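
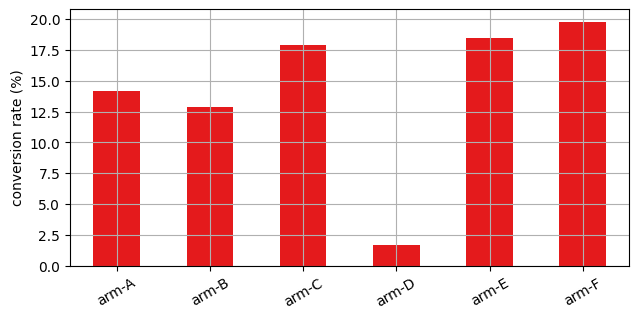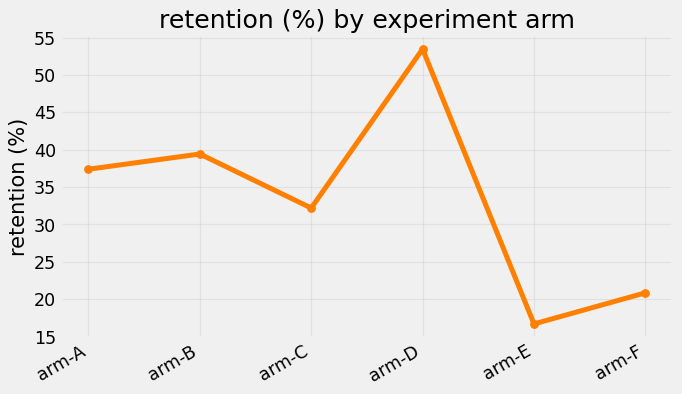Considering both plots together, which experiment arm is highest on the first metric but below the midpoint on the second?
arm-F

Chart 2 median retention (%) ≈ 35; below-median experiment arms: arm-C, arm-E, arm-F. Among those, arm-F has the highest conversion rate (%) (≈ 20).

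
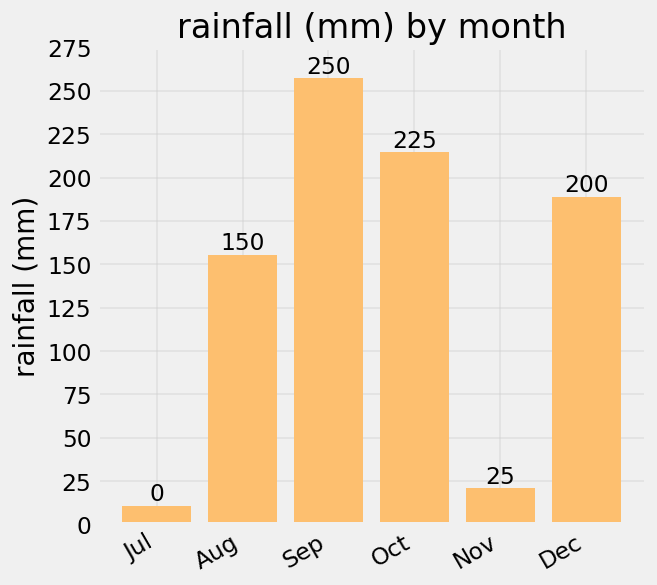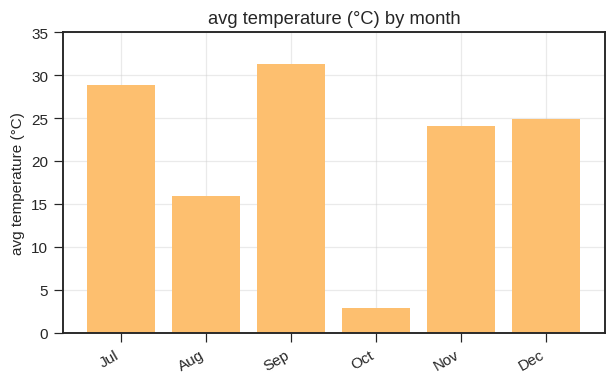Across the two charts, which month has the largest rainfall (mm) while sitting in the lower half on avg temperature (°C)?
Oct

Chart 2 median avg temperature (°C) ≈ 25; below-median months: Aug, Oct, Nov. Among those, Oct has the highest rainfall (mm) (≈ 225).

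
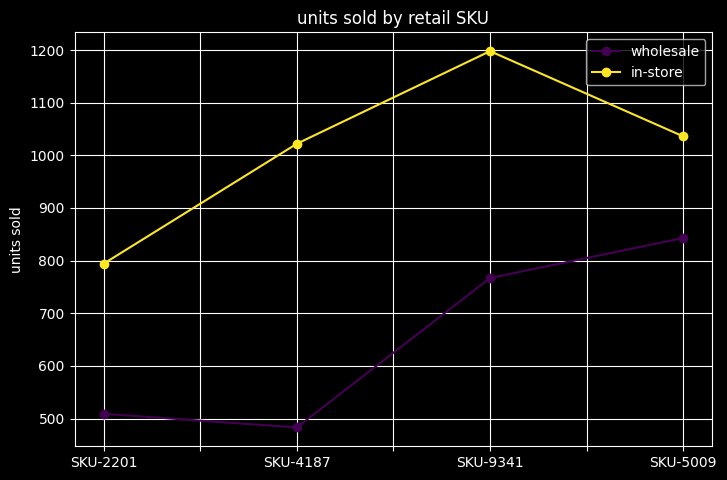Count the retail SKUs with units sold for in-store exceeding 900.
3

Above 900: SKU-4187, SKU-9341, SKU-5009.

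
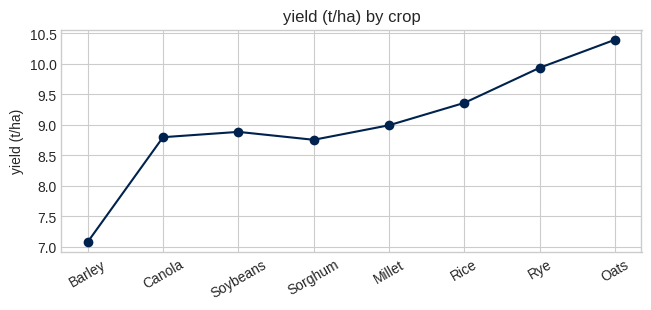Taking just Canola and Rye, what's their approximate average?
≈ 9.5

(9.0 + 10.0) / 2 ≈ 9.5.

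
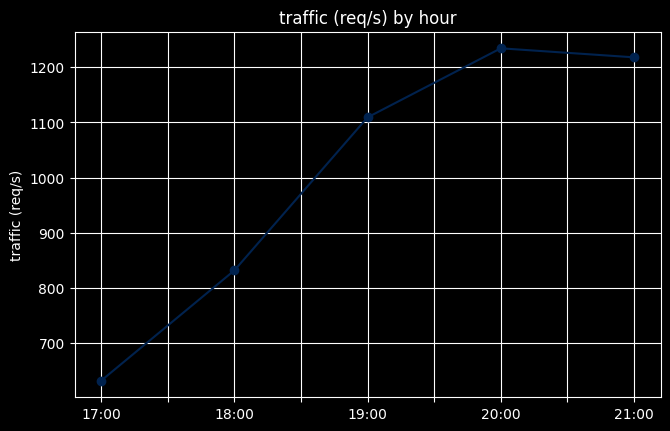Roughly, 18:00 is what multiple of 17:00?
18:00 ≈ 800, 17:00 ≈ 600; 800/600 ≈ 1.33.

≈ 1.33×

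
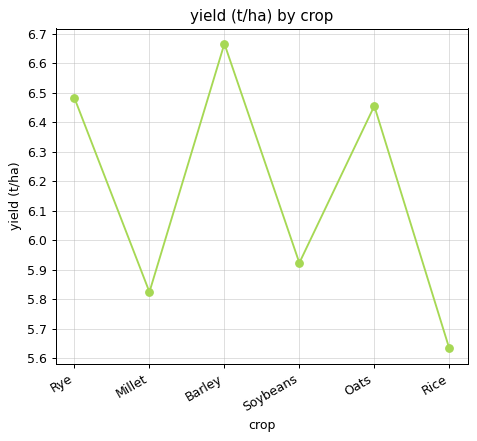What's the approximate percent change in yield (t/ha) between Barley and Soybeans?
Barley ≈ 6.7, Soybeans ≈ 5.9; (5.9 − 6.7) / 6.7 ≈ -11.9%.

≈ -11.9%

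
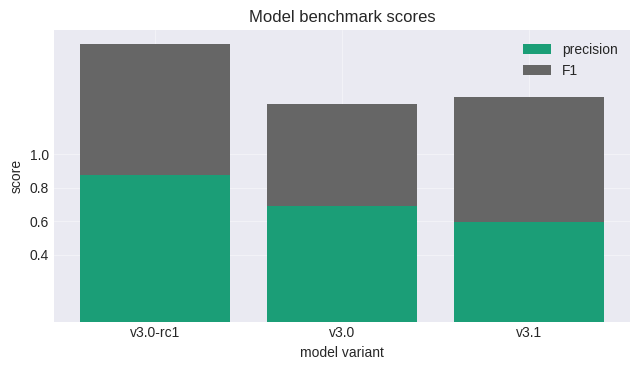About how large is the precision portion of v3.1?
precision top ≈ 0.6, bottom ≈ 0.0; segment ≈ 0.6.

≈ 0.6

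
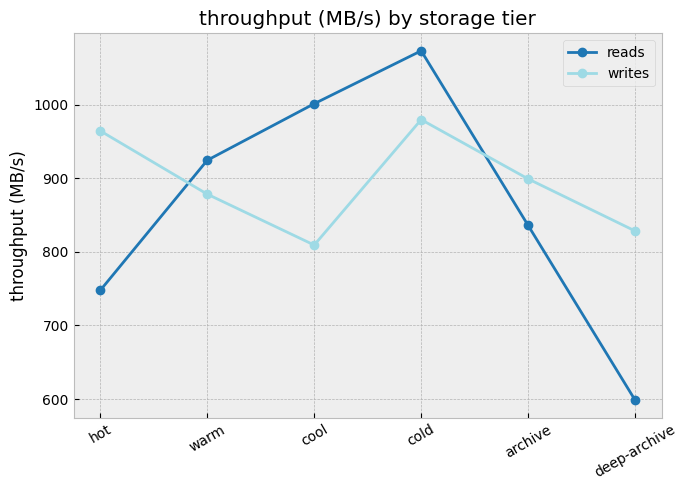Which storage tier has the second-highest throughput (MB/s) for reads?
cool

Top 3 for reads: cold ≈ 1050, cool ≈ 1000, warm ≈ 900.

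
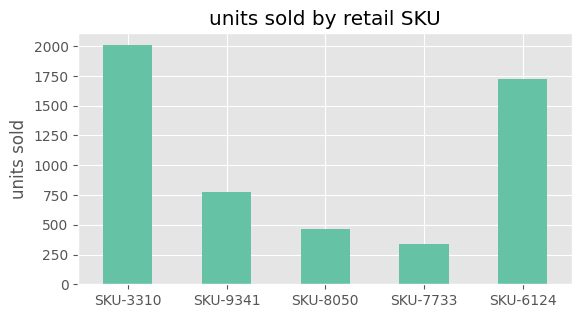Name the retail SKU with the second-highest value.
SKU-6124

Top 3: SKU-3310 ≈ 2000, SKU-6124 ≈ 1800, SKU-9341 ≈ 800.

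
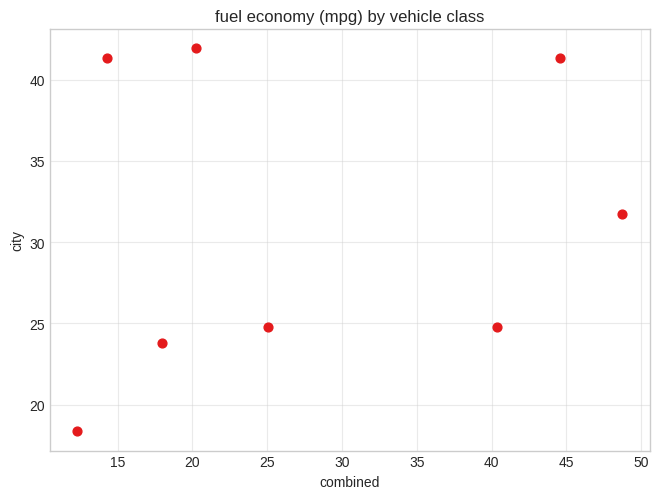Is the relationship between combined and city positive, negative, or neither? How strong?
no clear correlation

Points are roughly uncorrelated; weak (|r| ≈ 0.2).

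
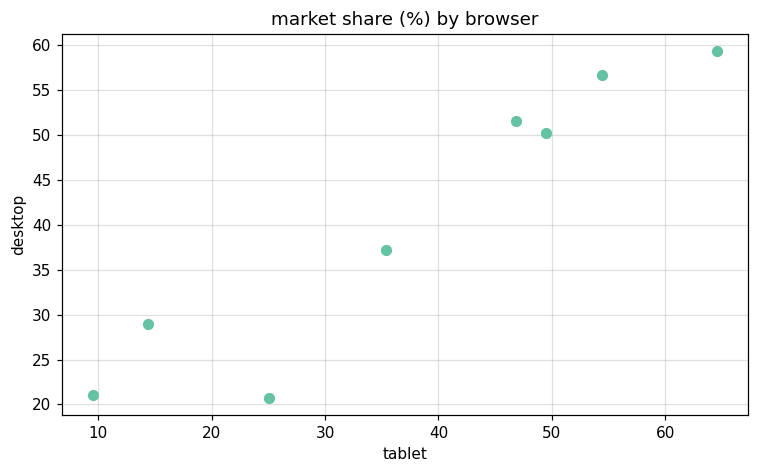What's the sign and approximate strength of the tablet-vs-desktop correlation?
Points are positively correlated; strong (|r| ≈ 0.9).

positive, strong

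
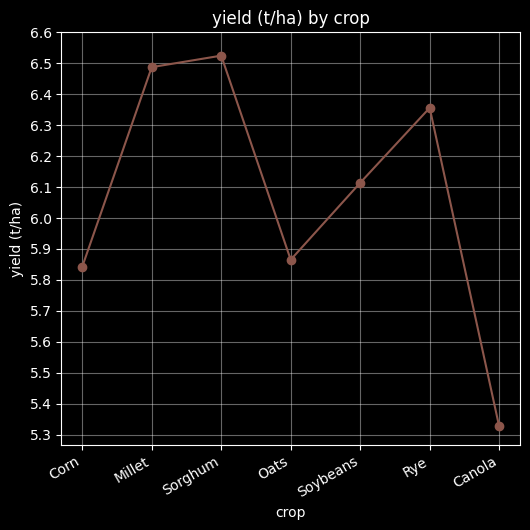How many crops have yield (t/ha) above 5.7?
6

Above 5.7: Corn, Millet, Sorghum, Oats, Soybeans, Rye.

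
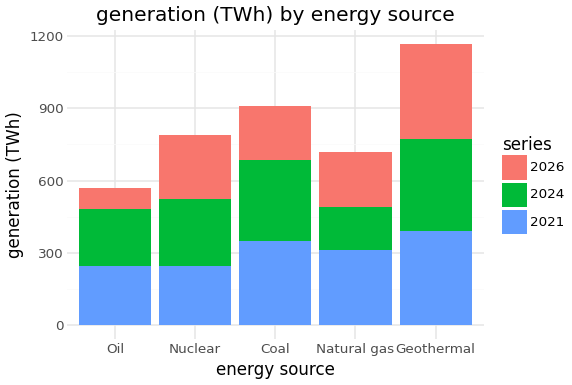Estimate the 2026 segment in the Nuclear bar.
2026 top ≈ 800, bottom ≈ 500; segment ≈ 300.

≈ 300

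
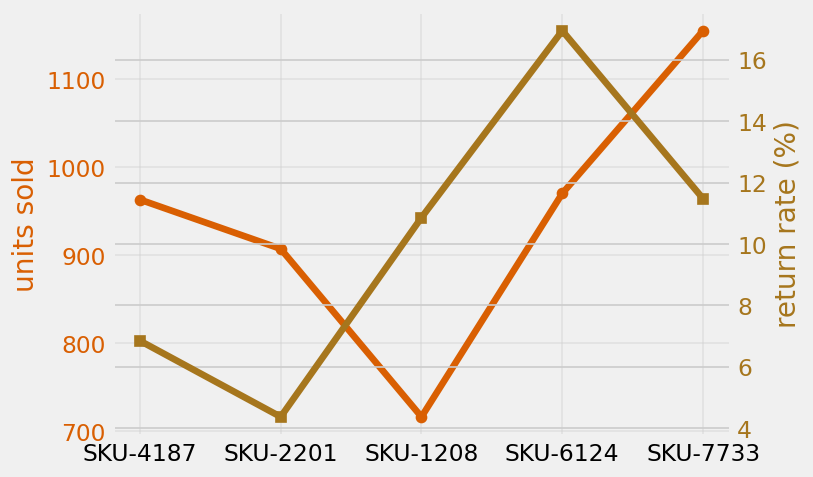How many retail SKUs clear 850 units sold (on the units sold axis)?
Above 850: SKU-4187, SKU-2201, SKU-6124, SKU-7733.

4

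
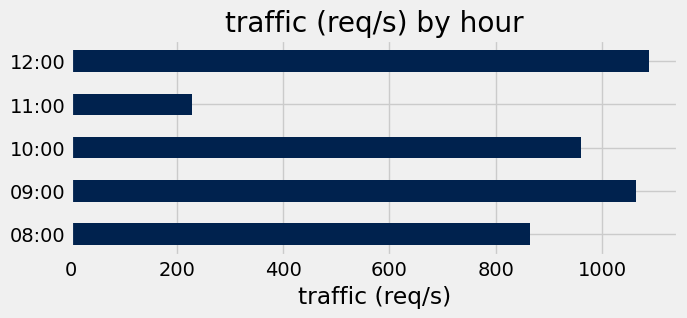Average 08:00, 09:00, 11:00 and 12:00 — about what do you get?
(900 + 1100 + 200 + 1100) / 4 ≈ 825.

≈ 825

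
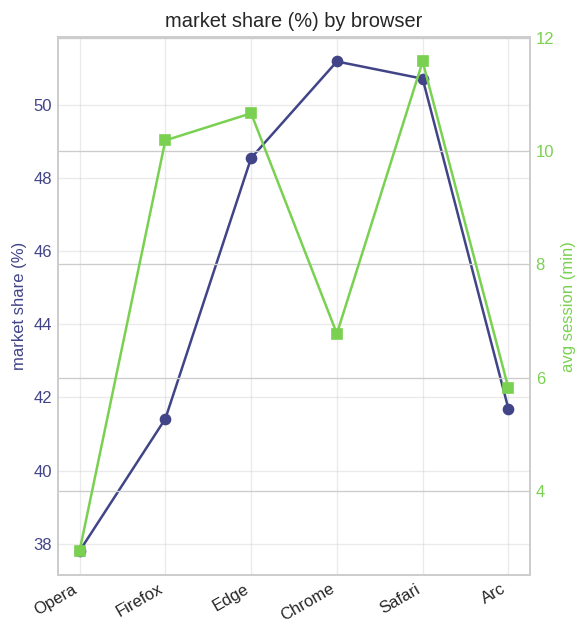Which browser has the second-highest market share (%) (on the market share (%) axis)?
Safari

Top 3 (on the market share (%) axis): Chrome ≈ 52, Safari ≈ 50, Edge ≈ 48.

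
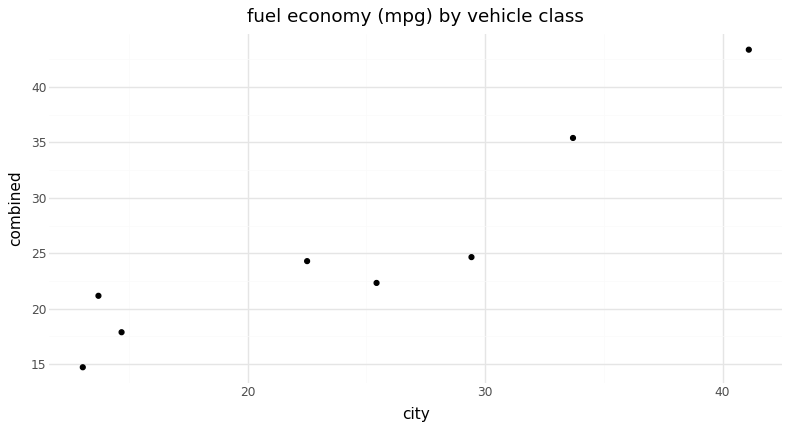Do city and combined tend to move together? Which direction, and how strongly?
Points are positively correlated; strong (|r| ≈ 0.9).

positive, strong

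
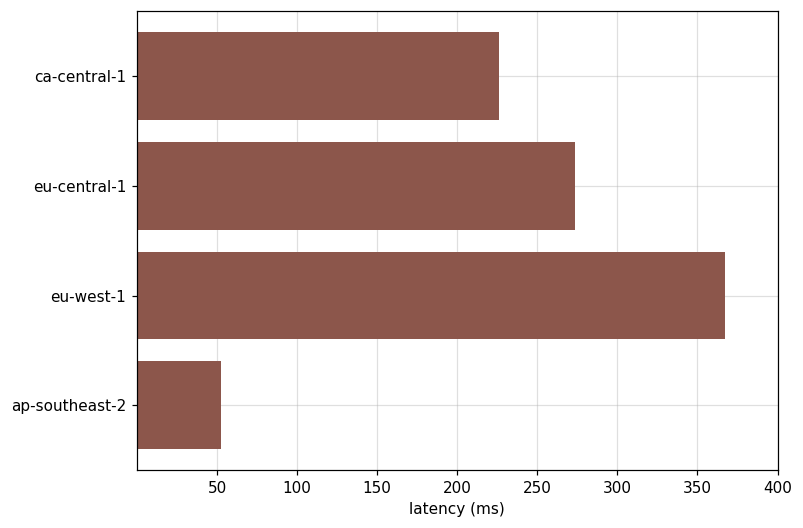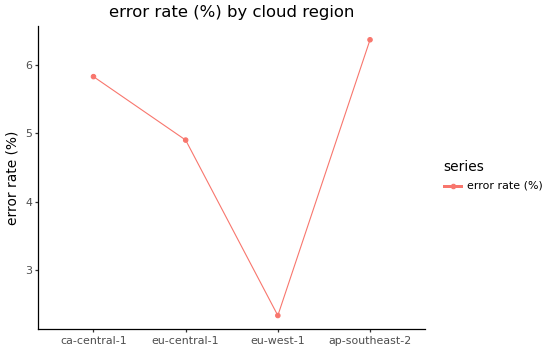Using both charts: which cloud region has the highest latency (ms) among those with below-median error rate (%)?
eu-west-1

Chart 2 median error rate (%) ≈ 5; below-median cloud regions: eu-central-1, eu-west-1. Among those, eu-west-1 has the highest latency (ms) (≈ 350).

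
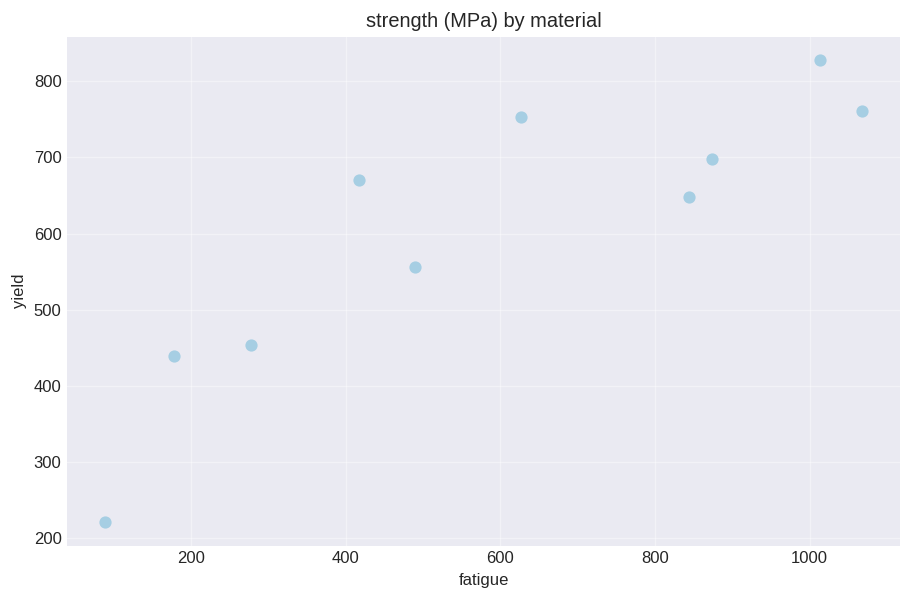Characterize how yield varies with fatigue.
Points are positively correlated; strong (|r| ≈ 0.9).

positive, strong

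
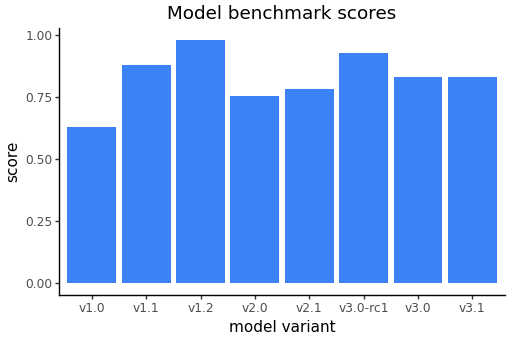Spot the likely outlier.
v1.0

v1.0 ≈ 0.6; the rest sit between ≈ 0.8 and ≈ 1.0.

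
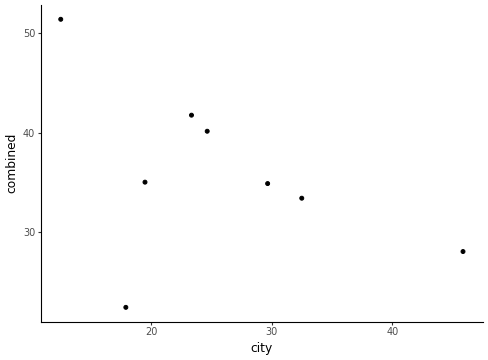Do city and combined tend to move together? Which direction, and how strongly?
Points are negatively correlated; moderate (|r| ≈ 0.5).

negative, moderate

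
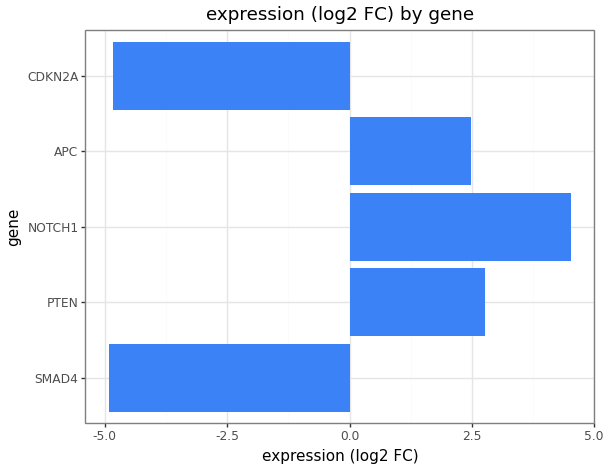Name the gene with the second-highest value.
Top 3: NOTCH1 ≈ 5, PTEN ≈ 3, APC ≈ 2.

PTEN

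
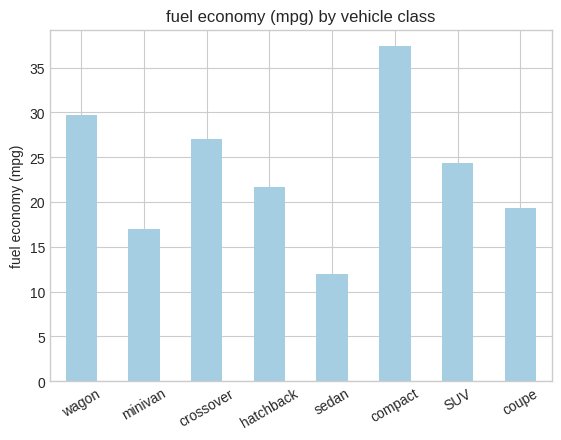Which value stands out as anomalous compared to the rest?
compact ≈ 35; the rest sit between ≈ 10 and ≈ 30.

compact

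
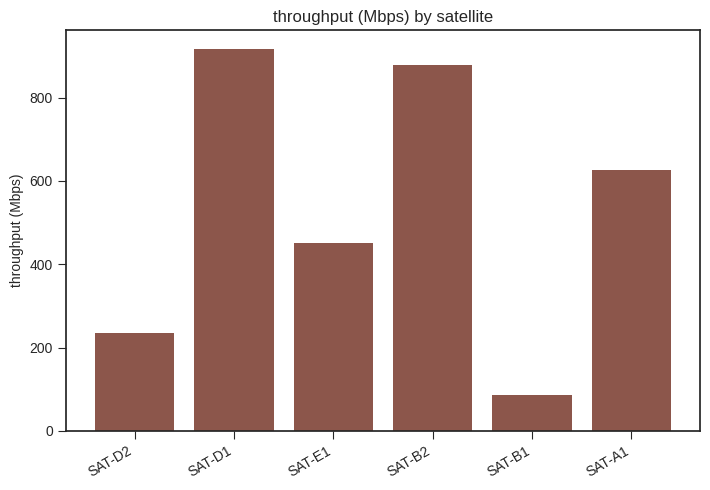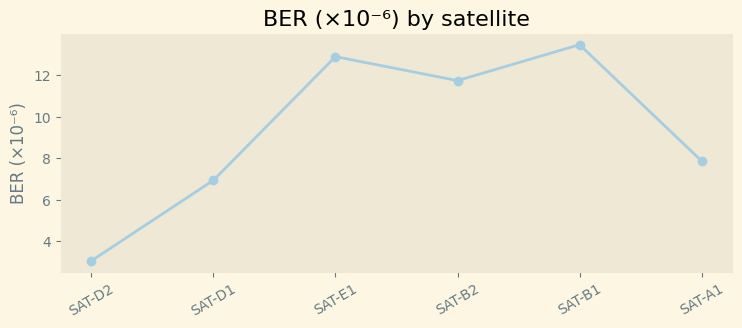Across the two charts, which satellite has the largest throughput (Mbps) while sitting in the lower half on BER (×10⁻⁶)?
SAT-D1

Chart 2 median BER (×10⁻⁶) ≈ 10; below-median satellites: SAT-D2, SAT-D1, SAT-A1. Among those, SAT-D1 has the highest throughput (Mbps) (≈ 900).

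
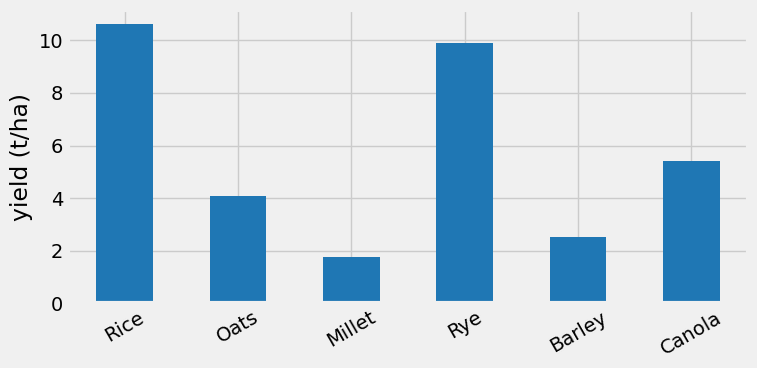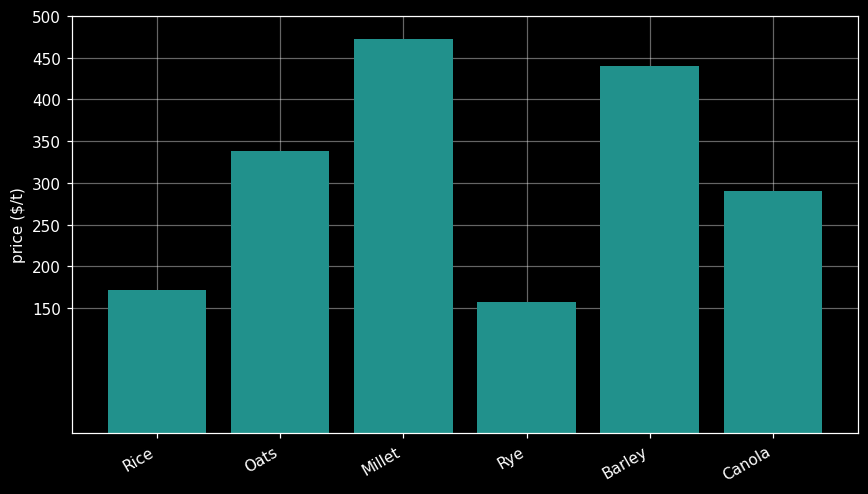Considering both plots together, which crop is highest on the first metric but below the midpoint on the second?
Rice

Chart 2 median price ($/t) ≈ 300; below-median crops: Rice, Rye, Canola. Among those, Rice has the highest yield (t/ha) (≈ 11).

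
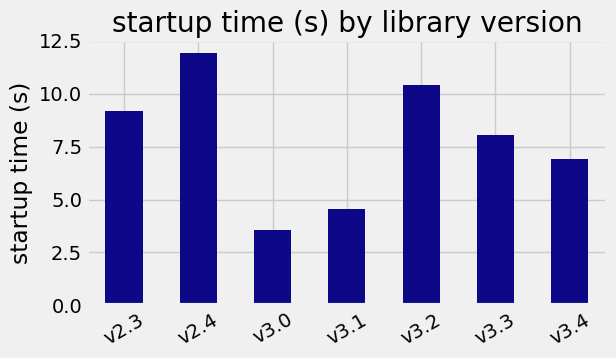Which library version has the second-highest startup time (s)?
Top 3: v2.4 ≈ 12, v3.2 ≈ 10, v2.3 ≈ 9.

v3.2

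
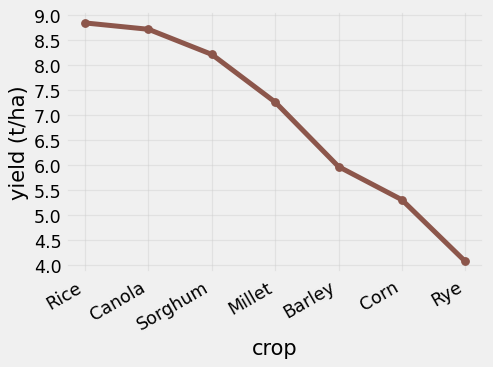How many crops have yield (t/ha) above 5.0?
Above 5.0: Rice, Canola, Sorghum, Millet, Barley, Corn.

6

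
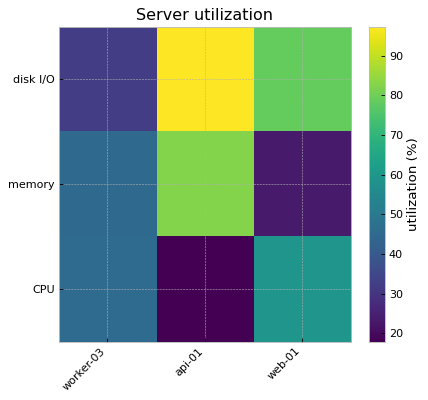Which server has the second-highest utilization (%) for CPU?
worker-03

Top 3 for CPU: web-01 ≈ 60, worker-03 ≈ 50, api-01 ≈ 20.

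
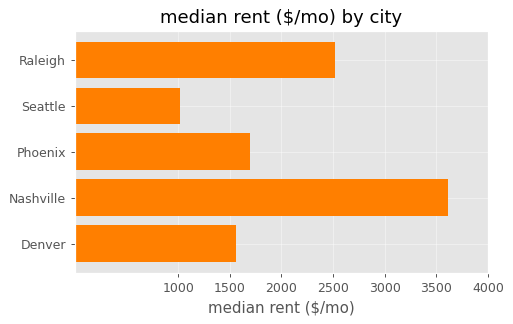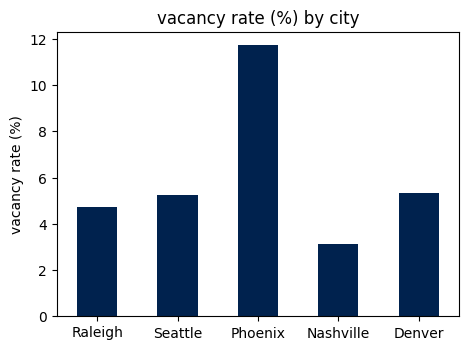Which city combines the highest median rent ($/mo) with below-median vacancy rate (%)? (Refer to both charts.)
Chart 2 median vacancy rate (%) ≈ 6; below-median cities: Raleigh, Nashville. Among those, Nashville has the highest median rent ($/mo) (≈ 3500).

Nashville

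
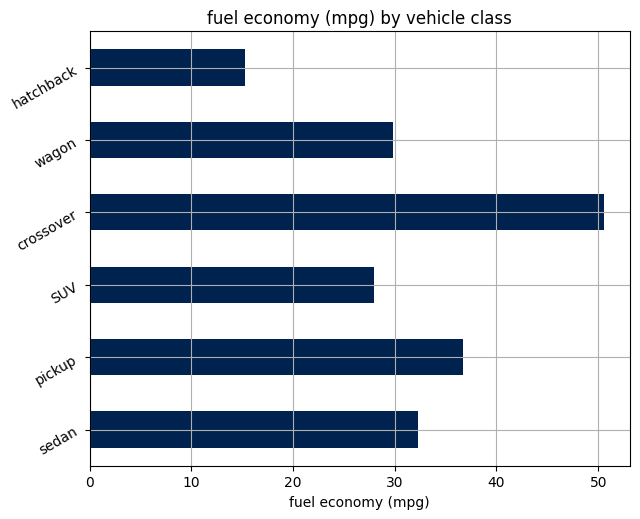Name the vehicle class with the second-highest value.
Top 3: crossover ≈ 50, pickup ≈ 35, sedan ≈ 30.

pickup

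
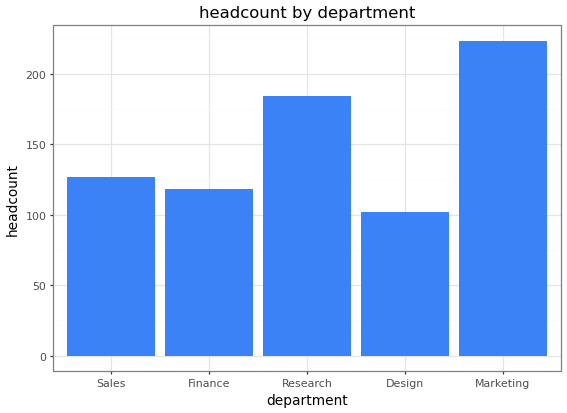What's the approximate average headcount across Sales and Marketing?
≈ 170

(120 + 220) / 2 ≈ 170.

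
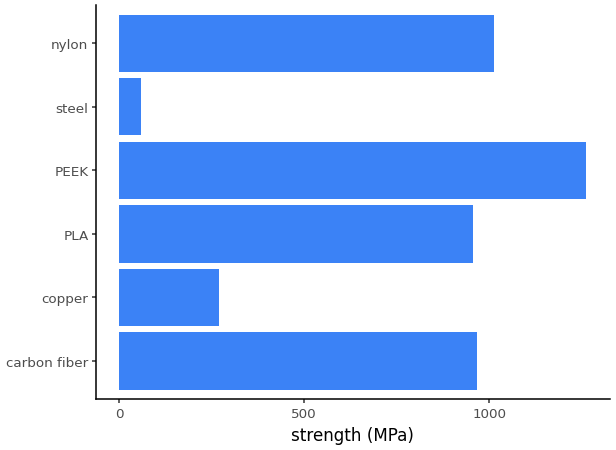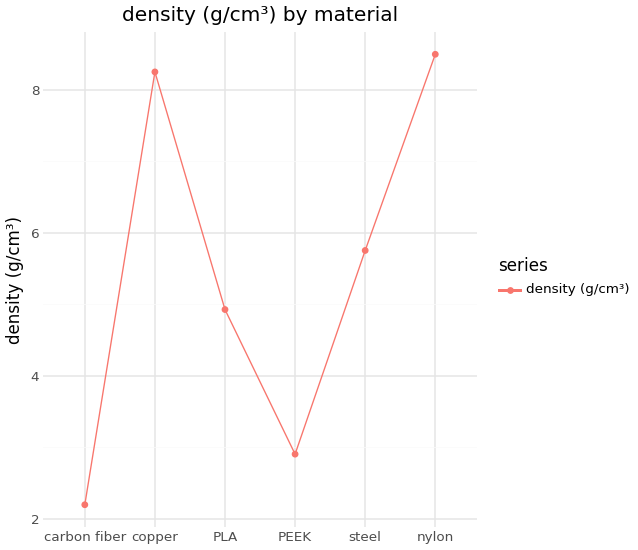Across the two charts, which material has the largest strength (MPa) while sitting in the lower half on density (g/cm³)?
PEEK

Chart 2 median density (g/cm³) ≈ 5; below-median materials: carbon fiber, PLA, PEEK. Among those, PEEK has the highest strength (MPa) (≈ 1200).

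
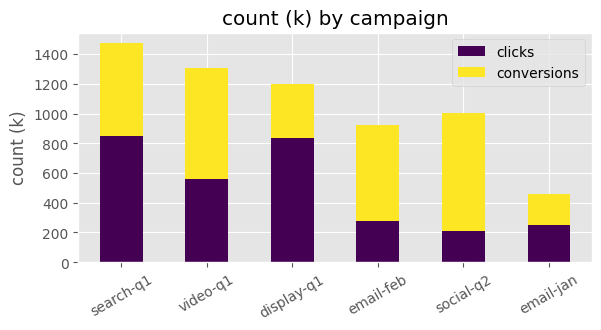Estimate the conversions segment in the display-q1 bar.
conversions top ≈ 1200, bottom ≈ 800; segment ≈ 400.

≈ 400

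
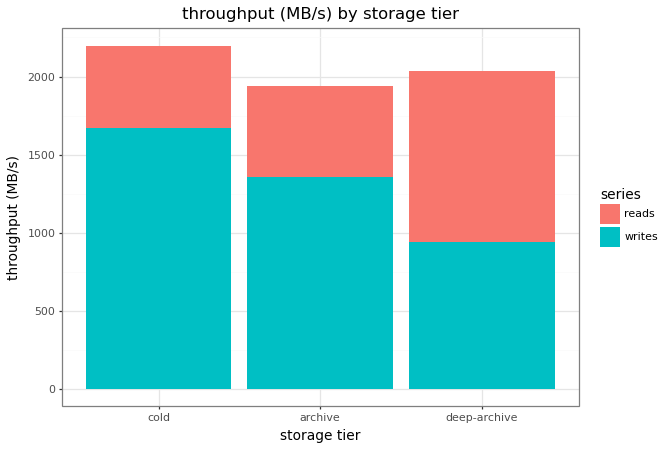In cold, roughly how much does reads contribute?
≈ 600

reads top ≈ 2200, bottom ≈ 1600; segment ≈ 600.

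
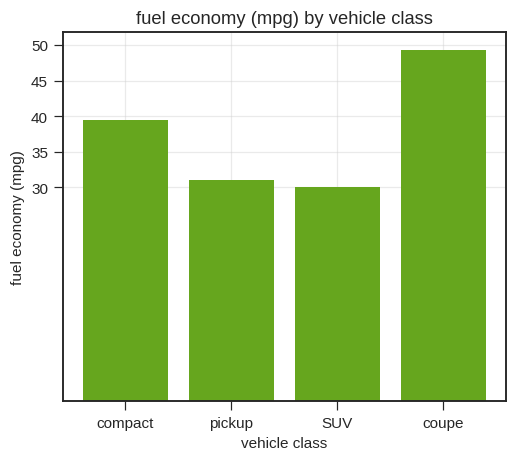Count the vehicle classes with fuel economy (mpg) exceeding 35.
Above 35: compact, coupe.

2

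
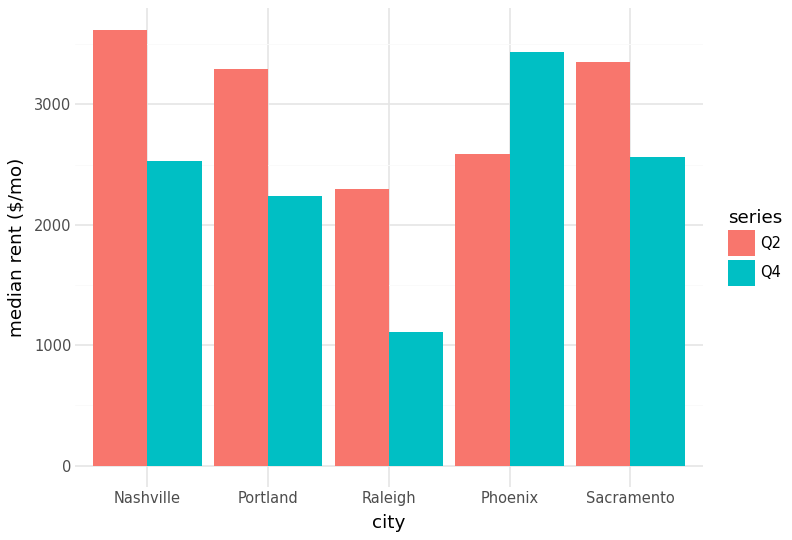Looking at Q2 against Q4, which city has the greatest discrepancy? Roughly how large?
Raleigh, ≈ 1500 $/mo

Raleigh: Q2 ≈ 2500, Q4 ≈ 1000 → gap ≈ 1500. Next-largest (Nashville) is only ≈ 1000.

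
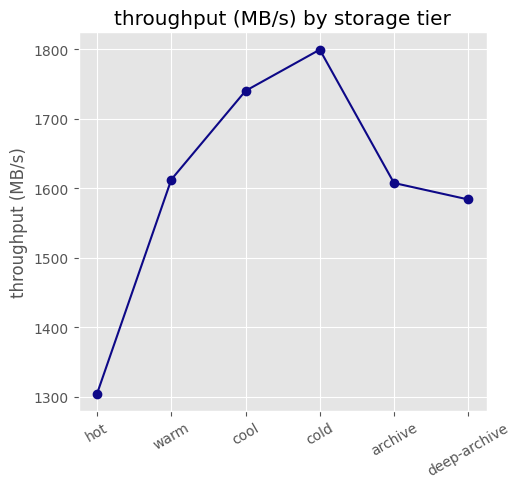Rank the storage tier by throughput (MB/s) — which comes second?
cool

Top 3: cold ≈ 1800, cool ≈ 1750, warm ≈ 1600.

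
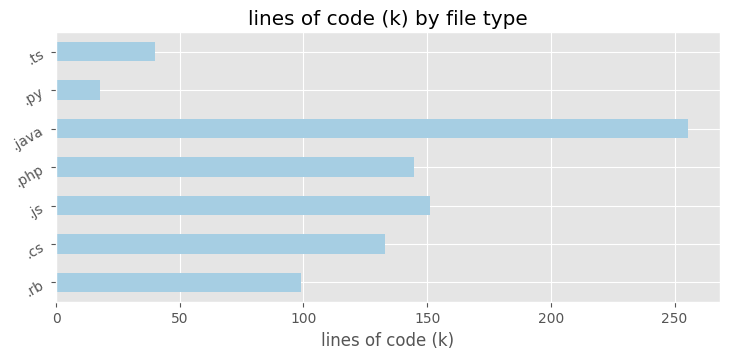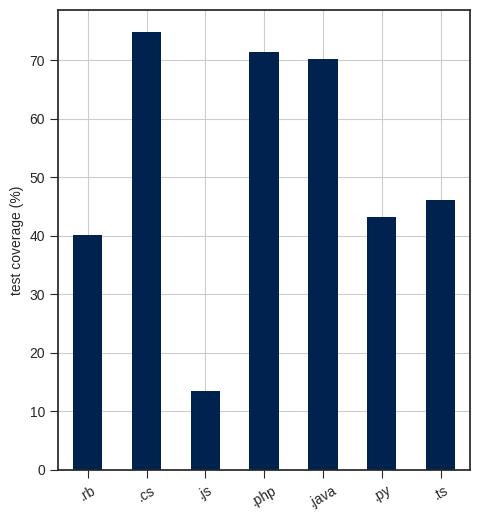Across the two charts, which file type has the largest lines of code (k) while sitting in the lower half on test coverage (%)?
Chart 2 median test coverage (%) ≈ 50; below-median file types: .rb, .js, .py. Among those, .js has the highest lines of code (k) (≈ 150).

.js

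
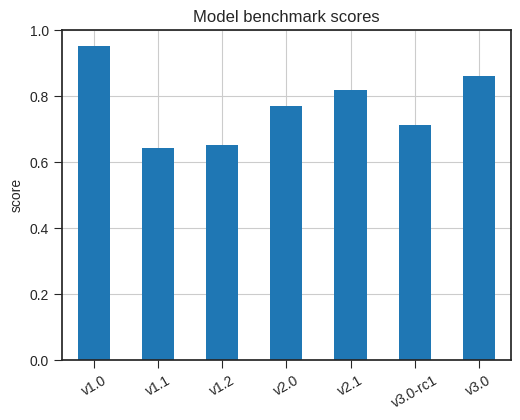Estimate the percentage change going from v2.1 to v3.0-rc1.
≈ -12.5%

v2.1 ≈ 0.8, v3.0-rc1 ≈ 0.7; (0.7 − 0.8) / 0.8 ≈ -12.5%.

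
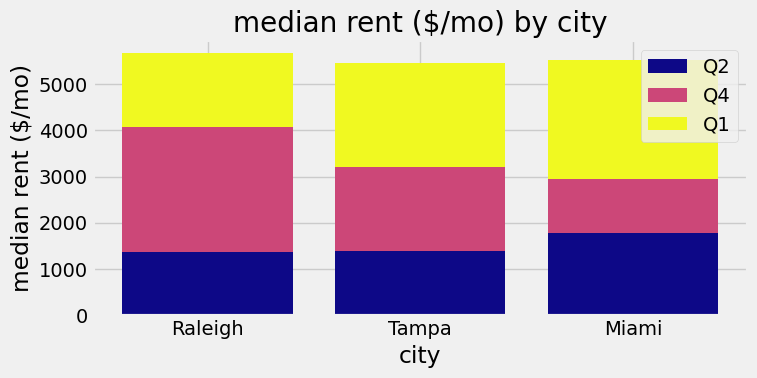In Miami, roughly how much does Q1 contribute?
Q1 top ≈ 5500, bottom ≈ 3000; segment ≈ 2500.

≈ 2500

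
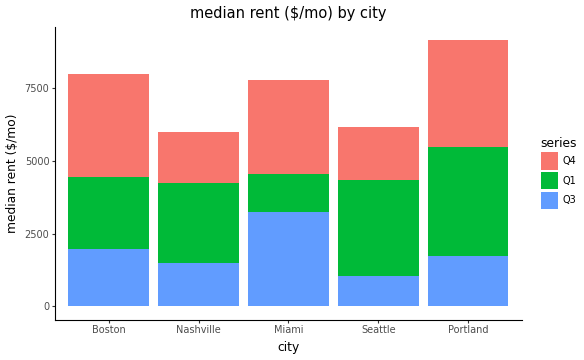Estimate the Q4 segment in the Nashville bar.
≈ 2000

Q4 top ≈ 6000, bottom ≈ 4000; segment ≈ 2000.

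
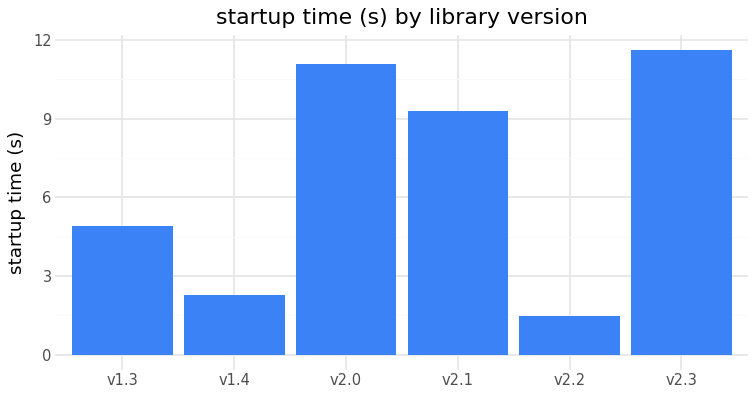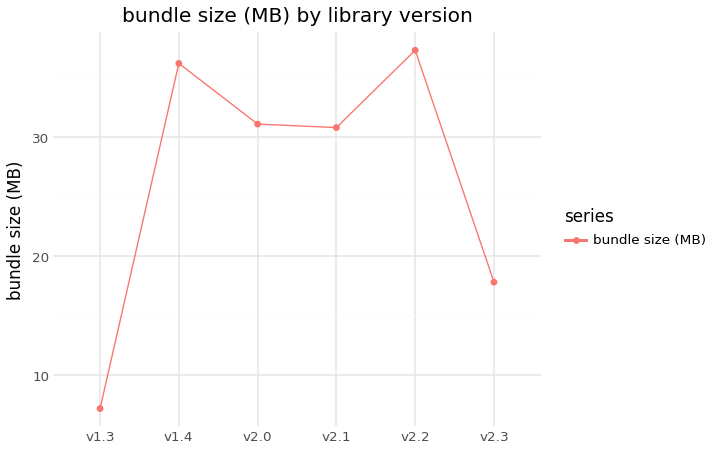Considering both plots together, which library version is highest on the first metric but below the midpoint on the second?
v2.3

Chart 2 median bundle size (MB) ≈ 30; below-median library versions: v1.3, v2.1, v2.3. Among those, v2.3 has the highest startup time (s) (≈ 12).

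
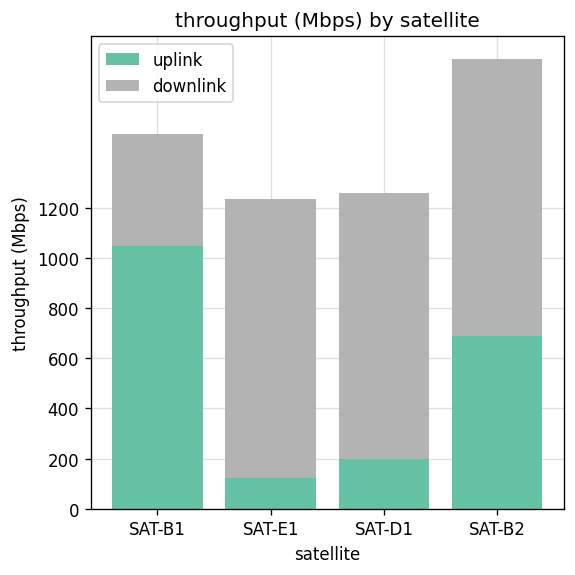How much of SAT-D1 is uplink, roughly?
≈ 200

uplink top ≈ 200, bottom ≈ 0; segment ≈ 200.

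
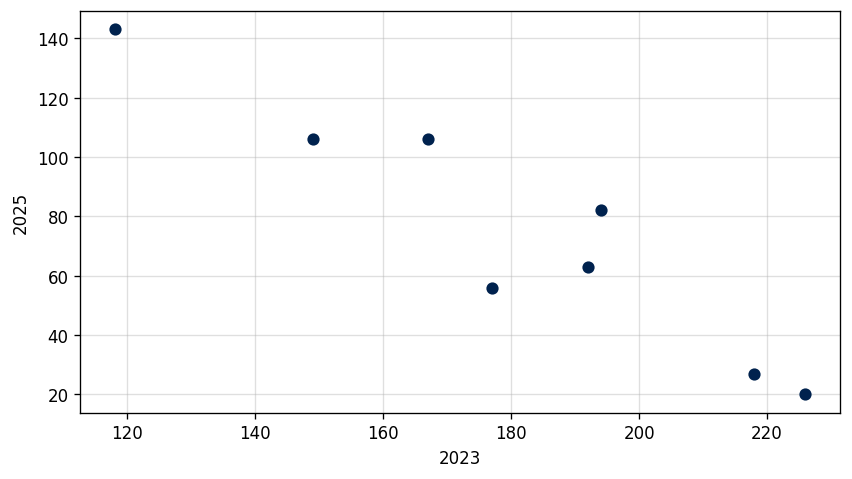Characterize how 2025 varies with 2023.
Points are negatively correlated; strong (|r| ≈ 0.9).

negative, strong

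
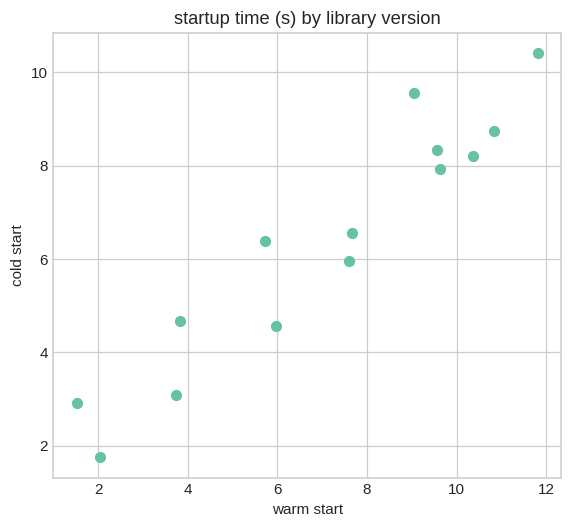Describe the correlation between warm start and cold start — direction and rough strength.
Points are positively correlated; strong (|r| ≈ 0.9).

positive, strong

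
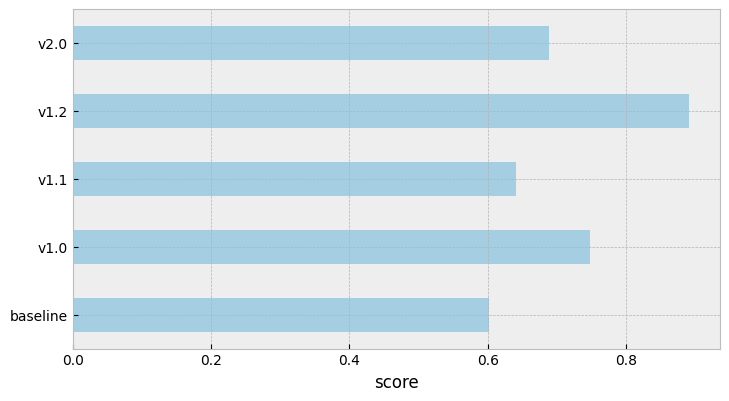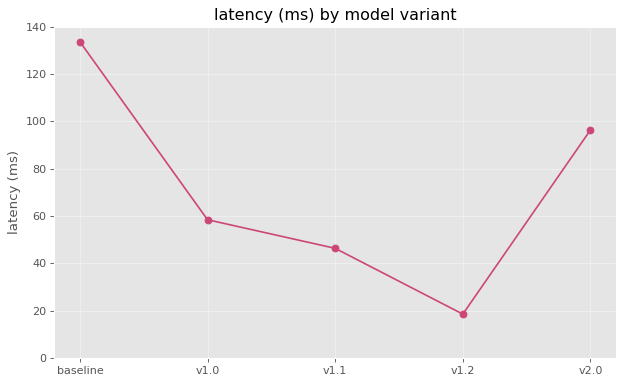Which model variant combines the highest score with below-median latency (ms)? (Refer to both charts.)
v1.2

Chart 2 median latency (ms) ≈ 60; below-median model variants: v1.1, v1.2. Among those, v1.2 has the highest score (≈ 0.9).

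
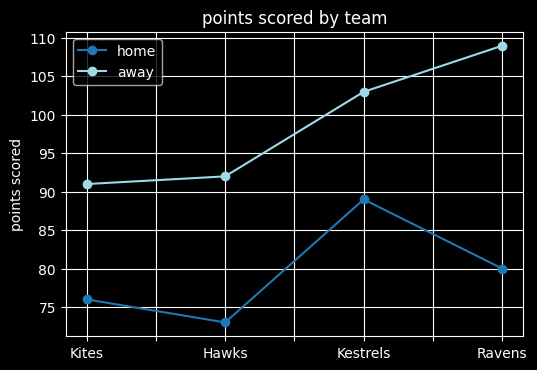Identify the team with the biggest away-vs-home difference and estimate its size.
Ravens: away ≈ 110, home ≈ 80 → gap ≈ 30. Next-largest (Hawks) is only ≈ 15.

Ravens, ≈ 30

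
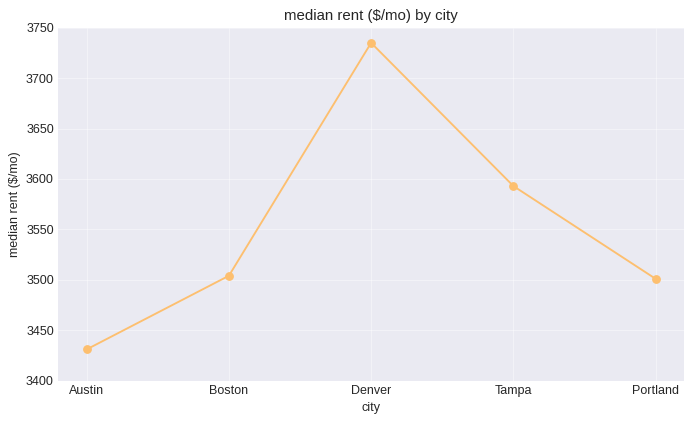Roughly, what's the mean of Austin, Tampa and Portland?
≈ 3517

(3450 + 3600 + 3500) / 3 ≈ 3517.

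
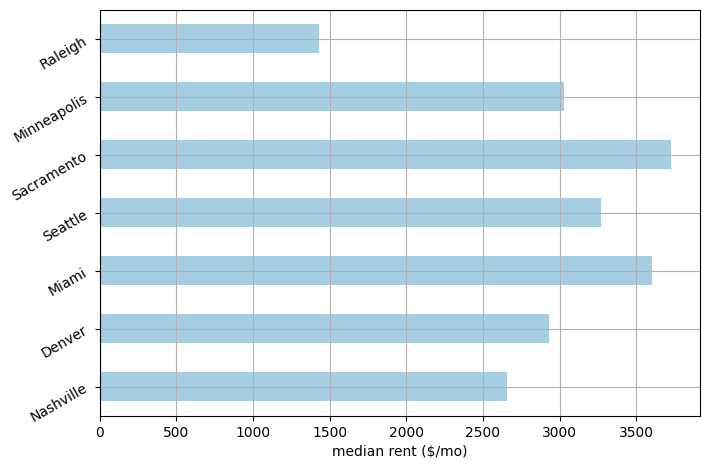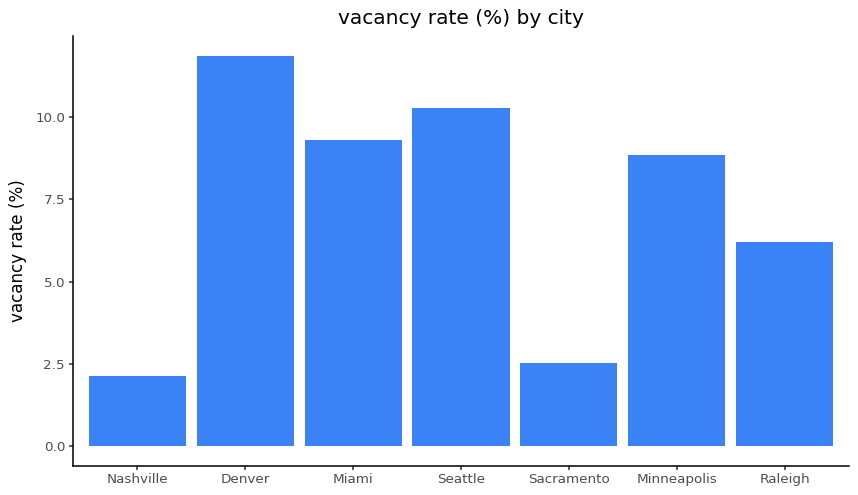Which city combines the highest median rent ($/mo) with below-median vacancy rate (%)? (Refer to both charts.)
Sacramento

Chart 2 median vacancy rate (%) ≈ 8; below-median cities: Nashville, Sacramento, Raleigh. Among those, Sacramento has the highest median rent ($/mo) (≈ 3500).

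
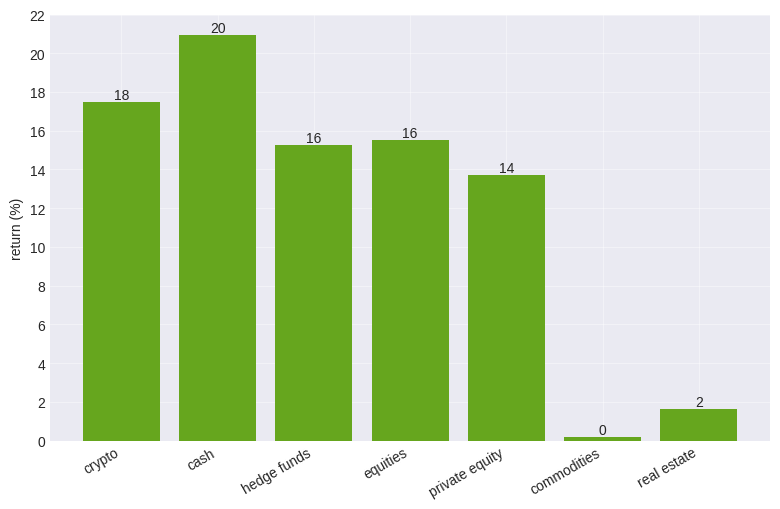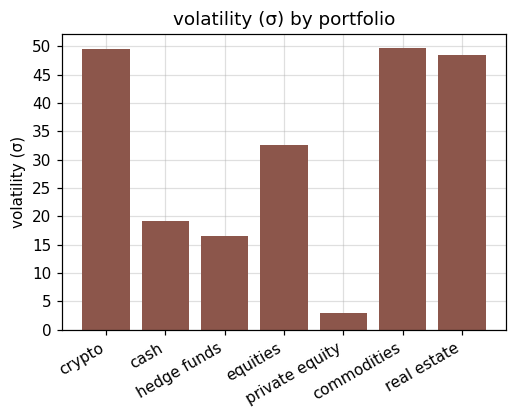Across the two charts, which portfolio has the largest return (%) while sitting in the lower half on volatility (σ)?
cash

Chart 2 median volatility (σ) ≈ 35; below-median portfolios: cash, hedge funds, private equity. Among those, cash has the highest return (%) (≈ 20).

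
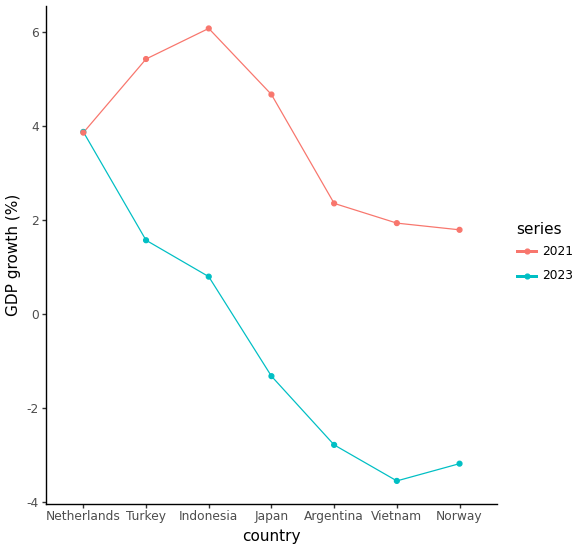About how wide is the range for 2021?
Max Indonesia ≈ 6, min Norway ≈ 2; range ≈ 4.

≈ 4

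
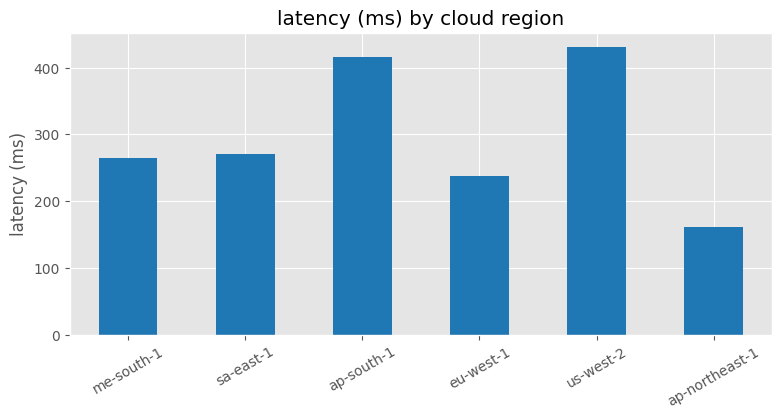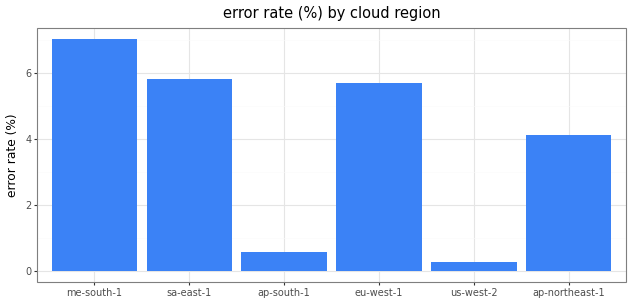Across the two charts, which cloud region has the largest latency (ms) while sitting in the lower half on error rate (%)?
us-west-2

Chart 2 median error rate (%) ≈ 5; below-median cloud regions: ap-south-1, us-west-2, ap-northeast-1. Among those, us-west-2 has the highest latency (ms) (≈ 450).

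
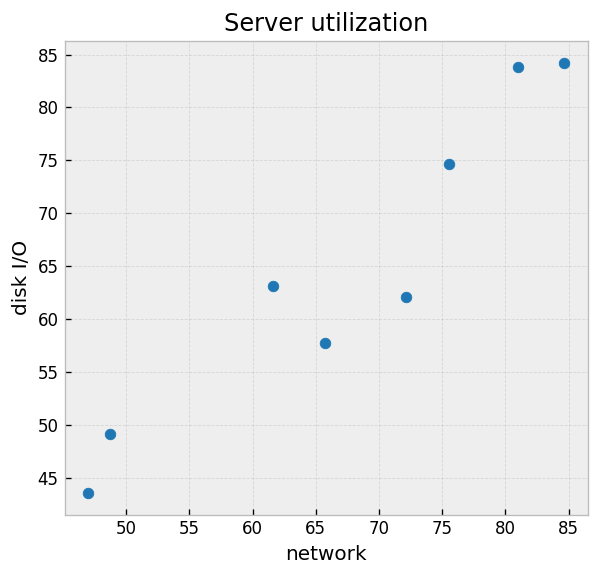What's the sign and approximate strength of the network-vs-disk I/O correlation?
positive, strong

Points are positively correlated; strong (|r| ≈ 1.0).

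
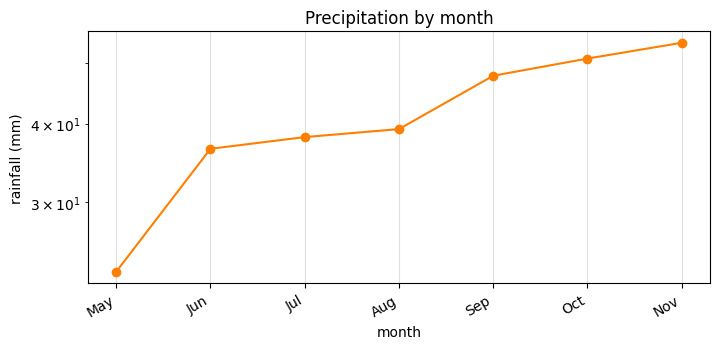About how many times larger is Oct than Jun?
Oct ≈ 50, Jun ≈ 35; 50/35 ≈ 1.43.

≈ 1.43×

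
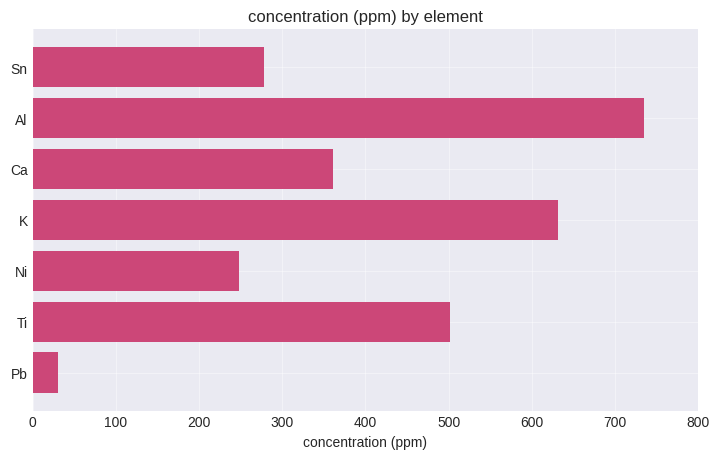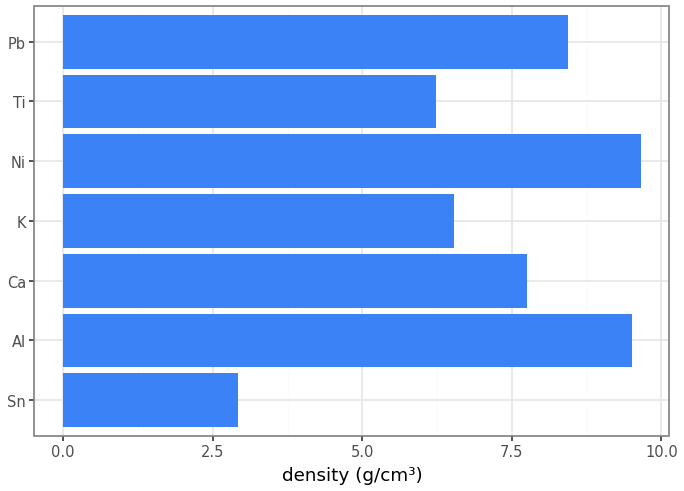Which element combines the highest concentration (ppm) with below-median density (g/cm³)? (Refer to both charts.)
K

Chart 2 median density (g/cm³) ≈ 8; below-median elements: Sn, K, Ti. Among those, K has the highest concentration (ppm) (≈ 600).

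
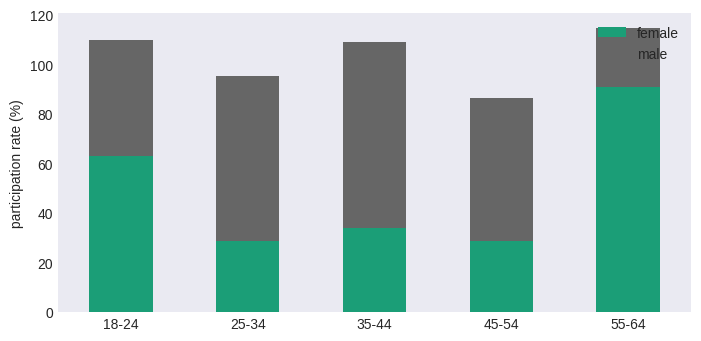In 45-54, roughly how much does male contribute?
≈ 60

male top ≈ 90, bottom ≈ 30; segment ≈ 60.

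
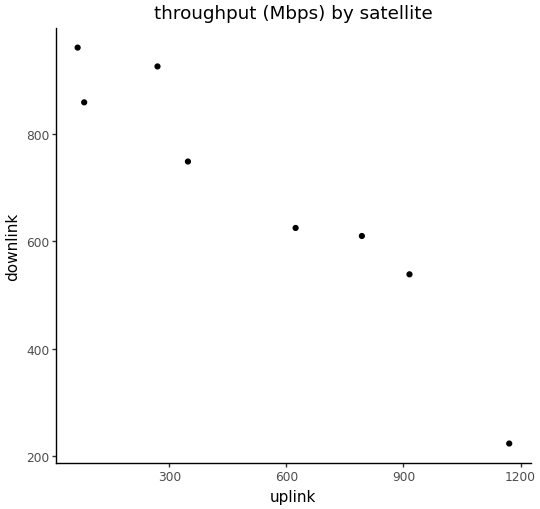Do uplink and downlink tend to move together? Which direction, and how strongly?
Points are negatively correlated; strong (|r| ≈ 1.0).

negative, strong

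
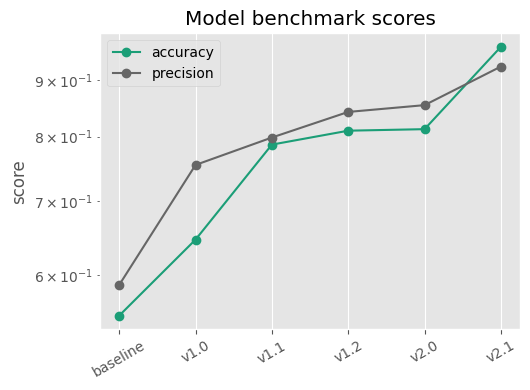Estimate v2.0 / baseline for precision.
≈ 1.42×

v2.0 ≈ 0.85, baseline ≈ 0.60; 0.85/0.60 ≈ 1.42.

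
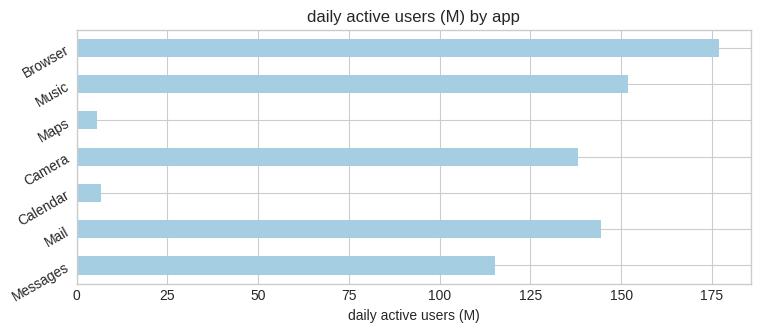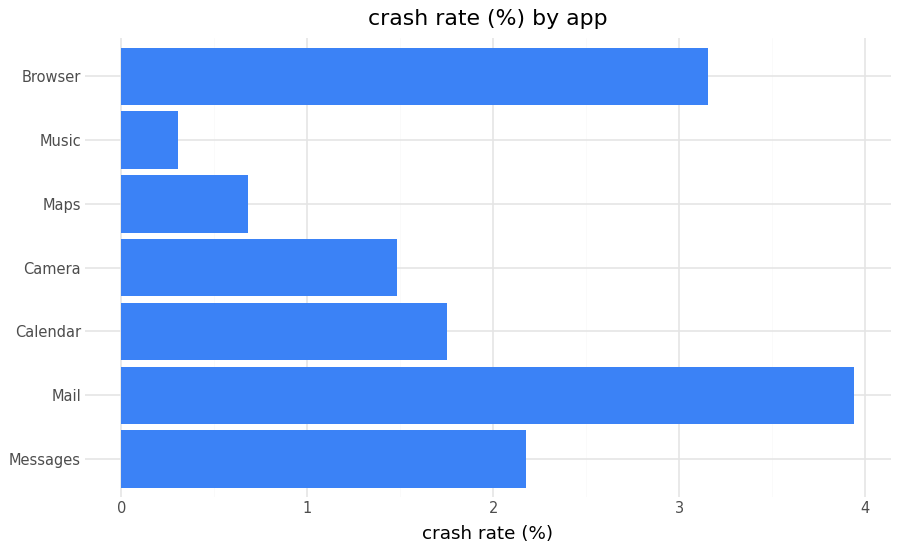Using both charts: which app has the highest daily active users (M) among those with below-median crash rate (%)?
Music

Chart 2 median crash rate (%) ≈ 1.5; below-median apps: Camera, Maps, Music. Among those, Music has the highest daily active users (M) (≈ 160).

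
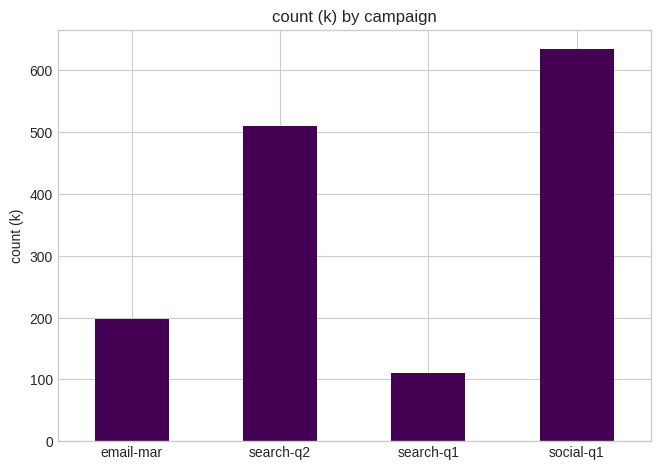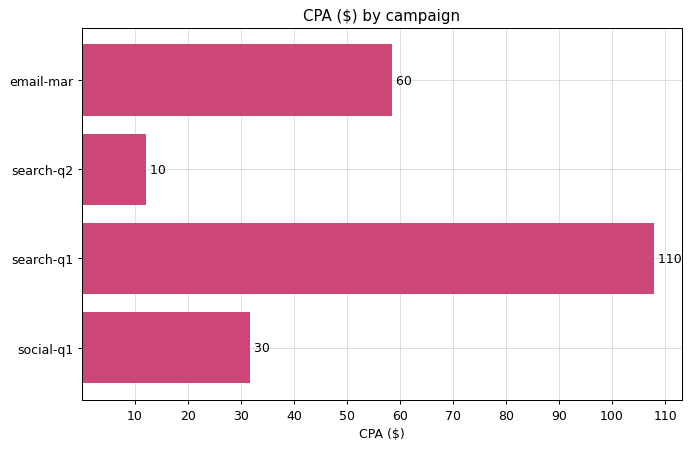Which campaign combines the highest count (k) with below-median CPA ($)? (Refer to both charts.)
social-q1

Chart 2 median CPA ($) ≈ 50; below-median campaigns: search-q2, social-q1. Among those, social-q1 has the highest count (k) (≈ 600).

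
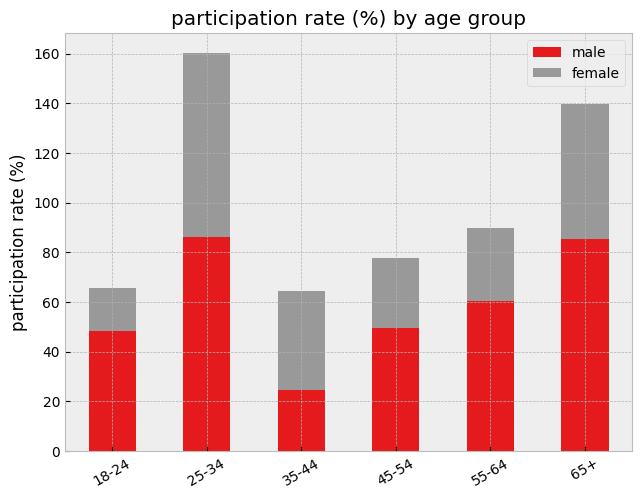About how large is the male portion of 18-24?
male top ≈ 40, bottom ≈ 0; segment ≈ 40.

≈ 40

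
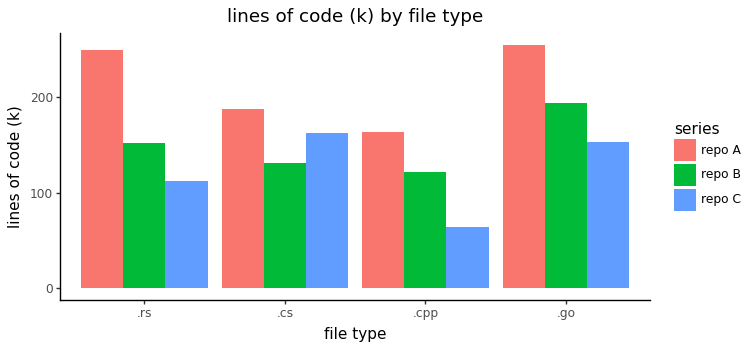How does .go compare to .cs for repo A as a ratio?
≈ 1.25×

.go ≈ 250, .cs ≈ 200; 250/200 ≈ 1.25.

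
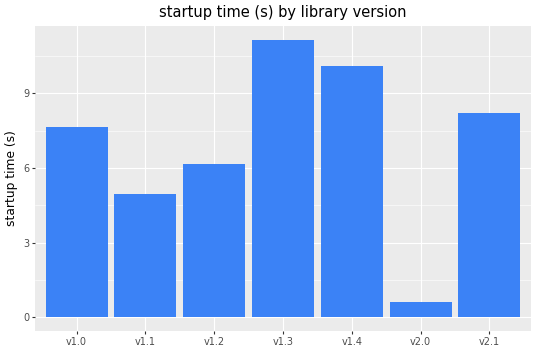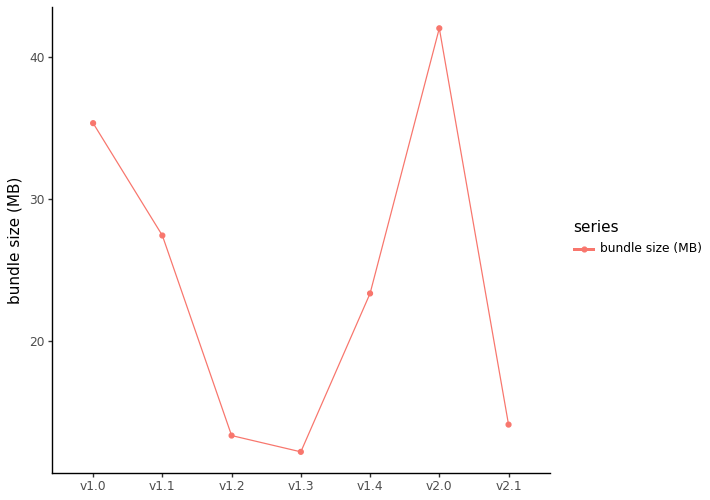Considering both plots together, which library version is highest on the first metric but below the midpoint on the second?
v1.3

Chart 2 median bundle size (MB) ≈ 25; below-median library versions: v1.2, v1.3, v2.1. Among those, v1.3 has the highest startup time (s) (≈ 12).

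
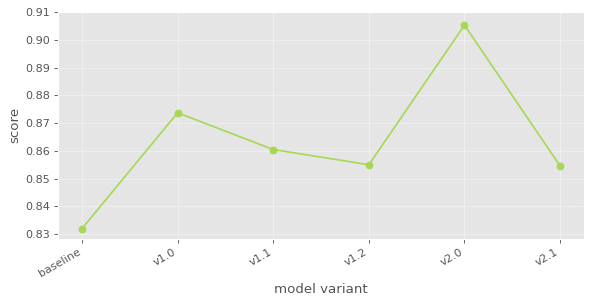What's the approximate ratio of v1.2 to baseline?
v1.2 ≈ 0.85, baseline ≈ 0.83; 0.85/0.83 ≈ 1.02.

≈ 1.02×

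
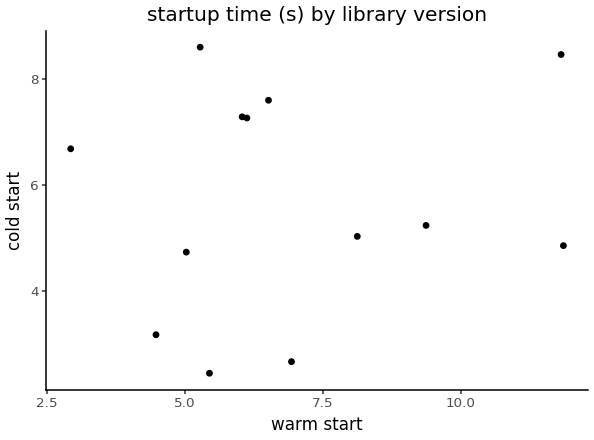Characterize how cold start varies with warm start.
Points are roughly uncorrelated; weak (|r| ≈ 0.1).

no clear correlation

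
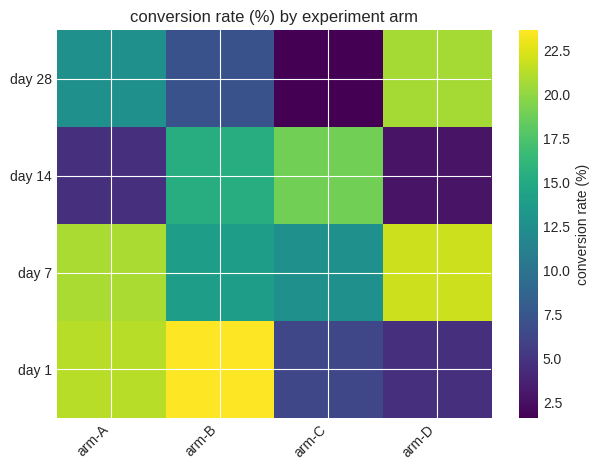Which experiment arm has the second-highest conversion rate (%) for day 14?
Top 3 for day 14: arm-C ≈ 18, arm-B ≈ 16, arm-A ≈ 4.

arm-B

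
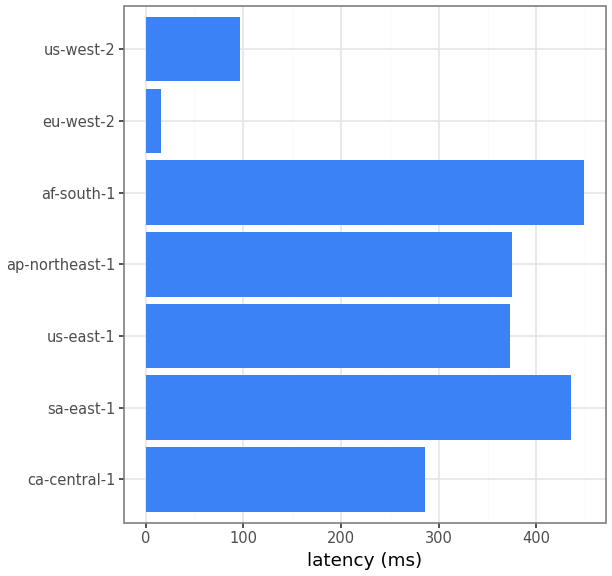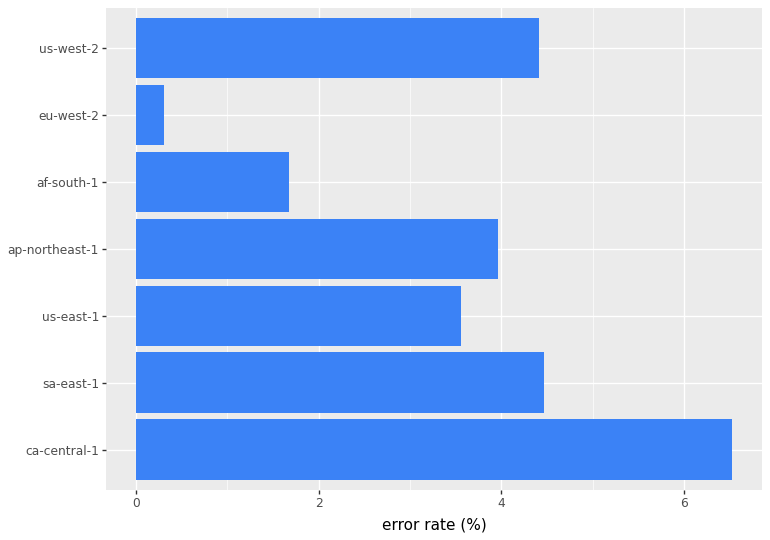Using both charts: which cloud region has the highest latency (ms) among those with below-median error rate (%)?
Chart 2 median error rate (%) ≈ 4; below-median cloud regions: us-east-1, af-south-1, eu-west-2. Among those, af-south-1 has the highest latency (ms) (≈ 450).

af-south-1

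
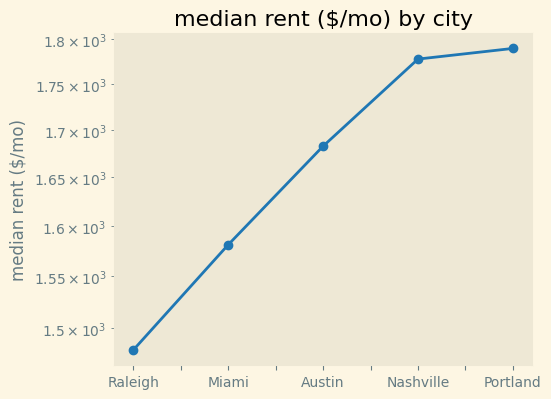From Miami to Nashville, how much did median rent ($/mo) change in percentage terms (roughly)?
≈ +12.5%

Miami ≈ 1600, Nashville ≈ 1800; (1800 − 1600) / 1600 ≈ +12.5%.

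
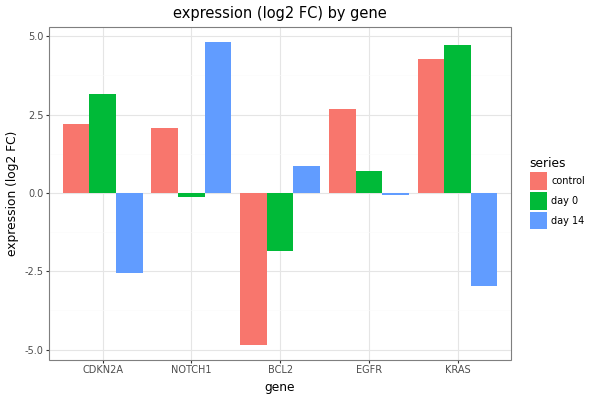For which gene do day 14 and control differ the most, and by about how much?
KRAS, ≈ 7 log2 FC

KRAS: day 14 ≈ -3, control ≈ 4 → gap ≈ 7. Next-largest (BCL2) is only ≈ 6.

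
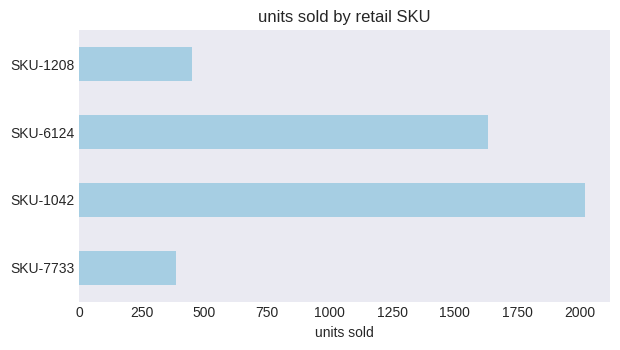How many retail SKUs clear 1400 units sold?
Above 1400: SKU-1042, SKU-6124.

2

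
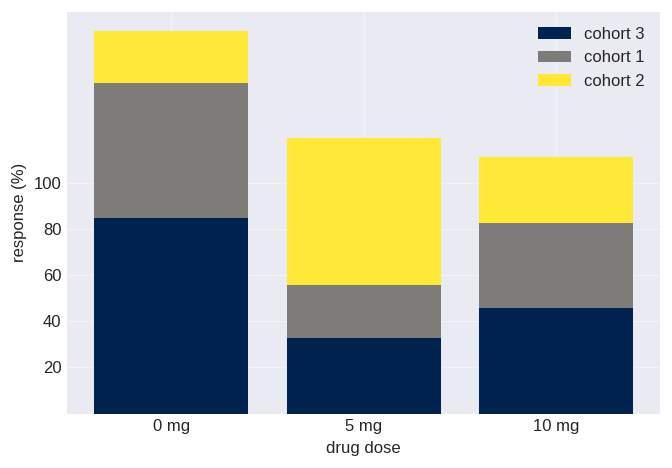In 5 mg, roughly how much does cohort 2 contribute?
cohort 2 top ≈ 120, bottom ≈ 60; segment ≈ 60.

≈ 60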